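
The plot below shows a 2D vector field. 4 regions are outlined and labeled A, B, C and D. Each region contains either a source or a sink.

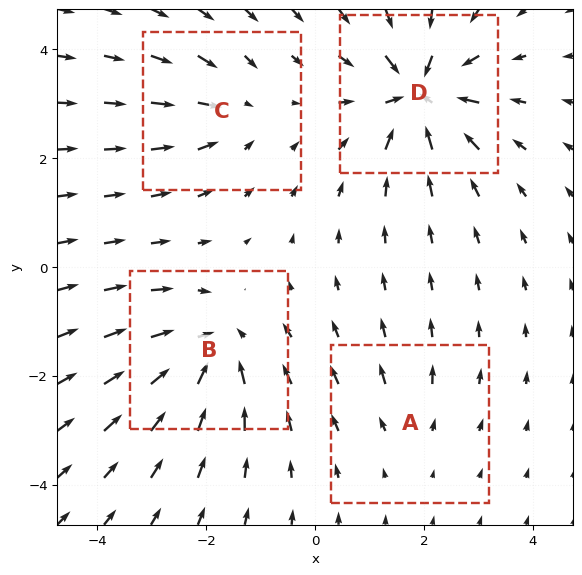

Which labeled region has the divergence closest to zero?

Divergence at each region's feature centre — A: about +2, B: about -6, C: about -4, D: about -8. Region A is closest to zero.

A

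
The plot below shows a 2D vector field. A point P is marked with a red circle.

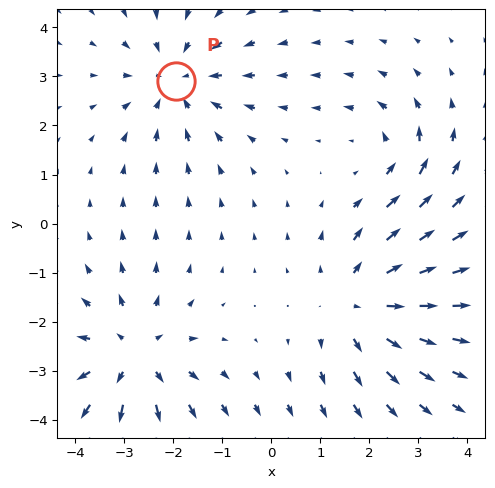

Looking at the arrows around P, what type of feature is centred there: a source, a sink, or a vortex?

sink

At P (-1.9, 2.9) the arrows converge inward. Divergence about -4, curl ≈0 — negative divergence with near-zero curl is a sink.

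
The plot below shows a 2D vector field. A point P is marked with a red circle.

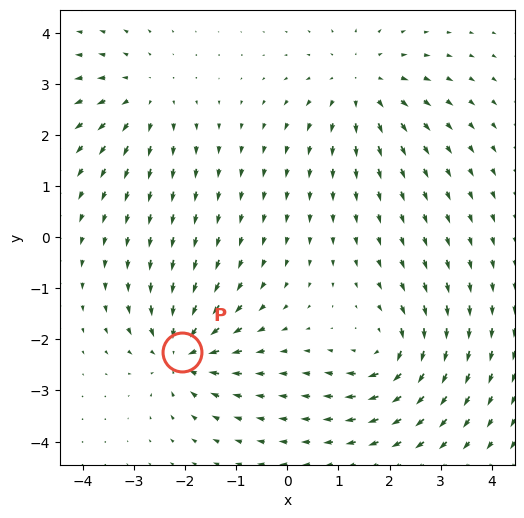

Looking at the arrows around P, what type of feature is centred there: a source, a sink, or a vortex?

At P (-2.1, -2.3) the arrows converge inward. Divergence about -7, curl ≈0 — negative divergence with near-zero curl is a sink.

sink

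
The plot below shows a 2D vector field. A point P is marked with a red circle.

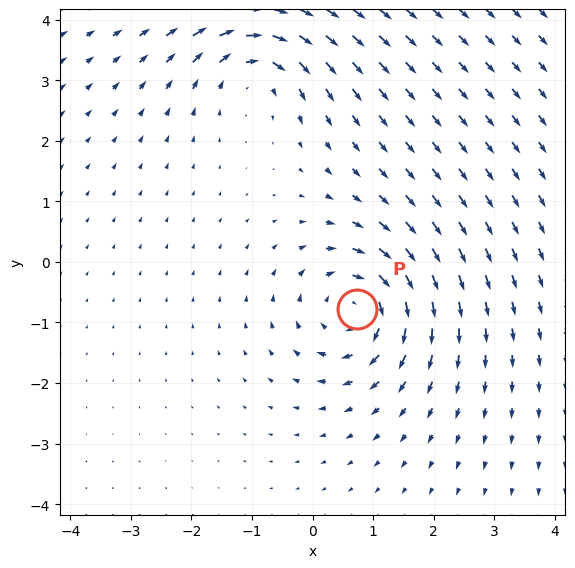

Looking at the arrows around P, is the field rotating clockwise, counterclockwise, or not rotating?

clockwise

Near P at (0.7, -0.8) the arrows circulate clockwise. The curl (z-component) there is about -6; negative curl means clockwise rotation.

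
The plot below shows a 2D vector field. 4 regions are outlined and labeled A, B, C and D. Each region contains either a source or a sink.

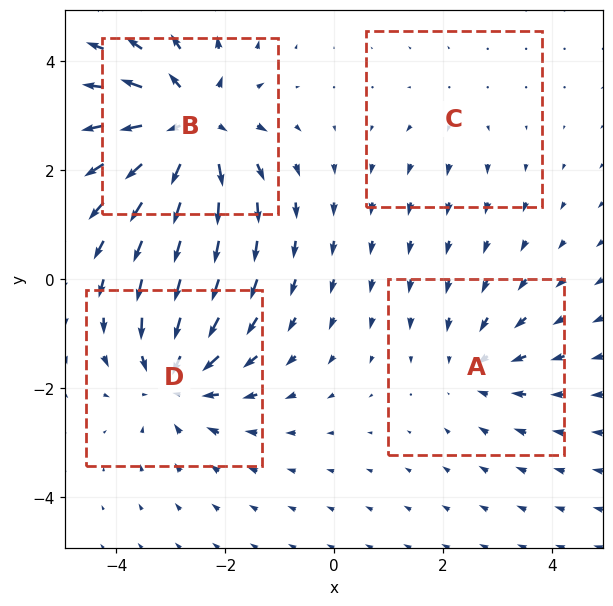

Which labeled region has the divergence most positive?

Divergence at each region's feature centre — A: about -3, B: about +7, C: about +2, D: about -5. Region B is most positive.

B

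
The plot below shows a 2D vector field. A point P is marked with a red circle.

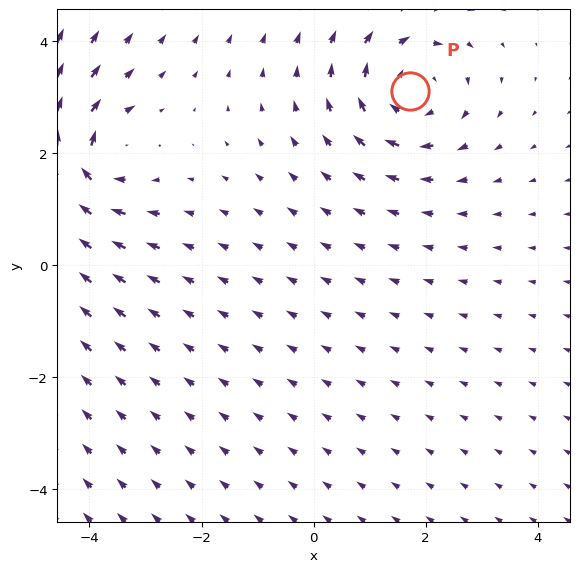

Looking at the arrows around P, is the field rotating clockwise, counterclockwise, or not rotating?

Near P at (1.7, 3.1) the arrows circulate clockwise. The curl (z-component) there is about -3; negative curl means clockwise rotation.

clockwise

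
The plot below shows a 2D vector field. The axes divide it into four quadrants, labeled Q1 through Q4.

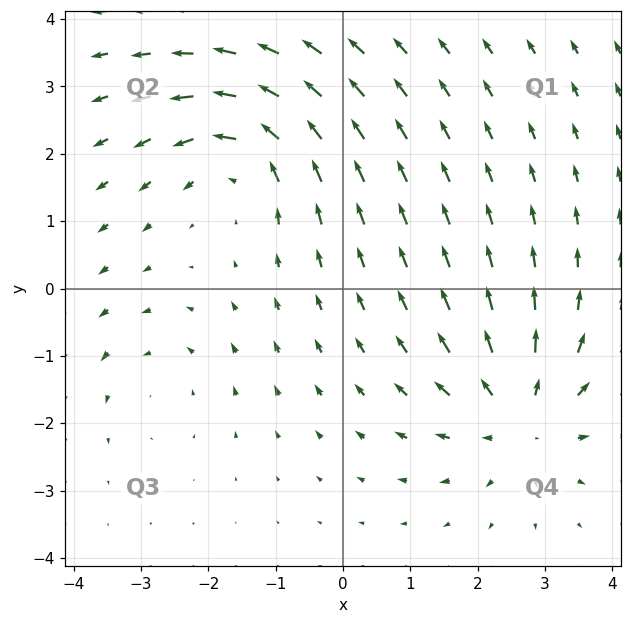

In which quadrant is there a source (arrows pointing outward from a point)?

The source sits at approximately (2.6, -1.9), which lies in quadrant Q4. The divergence there is about +5, positive as expected for a source.

Q4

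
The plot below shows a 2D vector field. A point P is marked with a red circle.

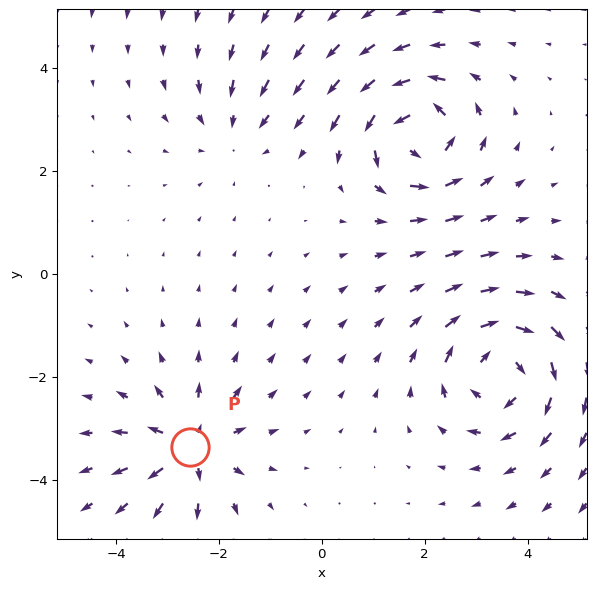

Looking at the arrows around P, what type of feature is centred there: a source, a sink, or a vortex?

At P (-2.6, -3.4) the arrows spread outward. Divergence about +5, curl ≈0 — positive divergence with near-zero curl is a source.

source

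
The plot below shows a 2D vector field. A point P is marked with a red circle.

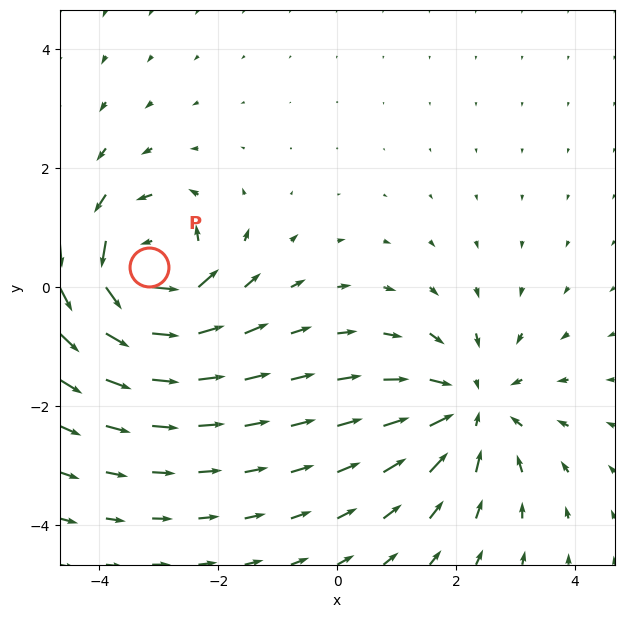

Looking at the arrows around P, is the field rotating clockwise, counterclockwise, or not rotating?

Near P at (-3.2, 0.3) the arrows circulate counterclockwise. The curl (z-component) there is about +6; positive curl means counterclockwise rotation.

counterclockwise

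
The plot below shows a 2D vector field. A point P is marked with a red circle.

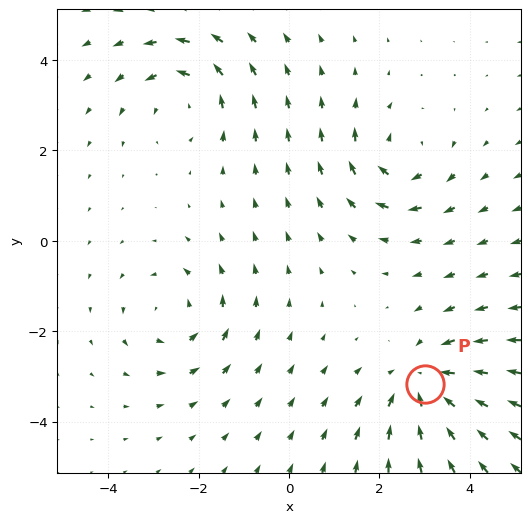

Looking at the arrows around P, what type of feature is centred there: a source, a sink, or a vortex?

At P (3.0, -3.2) the arrows converge inward. Divergence about -4, curl ≈0 — negative divergence with near-zero curl is a sink.

sink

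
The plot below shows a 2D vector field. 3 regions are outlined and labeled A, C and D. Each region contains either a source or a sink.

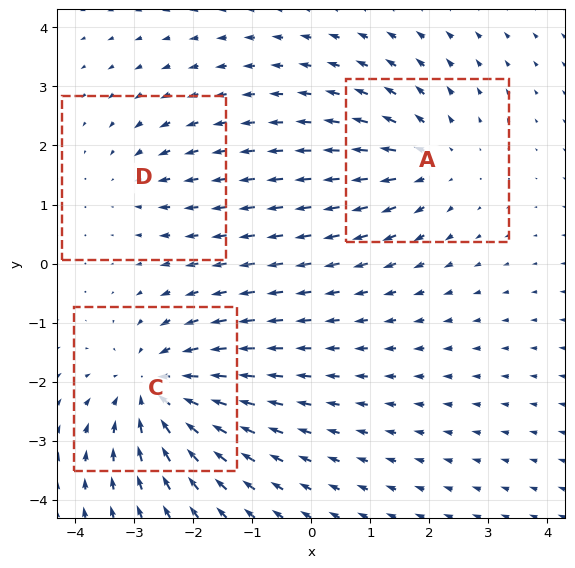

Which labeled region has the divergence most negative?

Divergence at each region's feature centre — A: about +3, C: about -5, D: about -2. Region C is most negative.

C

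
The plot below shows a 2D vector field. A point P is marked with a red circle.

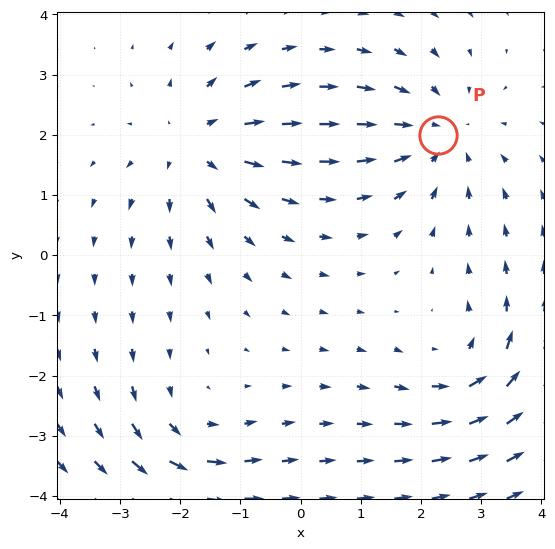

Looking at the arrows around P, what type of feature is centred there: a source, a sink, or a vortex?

At P (2.3, 2.0) the arrows converge inward. Divergence about -3, curl ≈0 — negative divergence with near-zero curl is a sink.

sink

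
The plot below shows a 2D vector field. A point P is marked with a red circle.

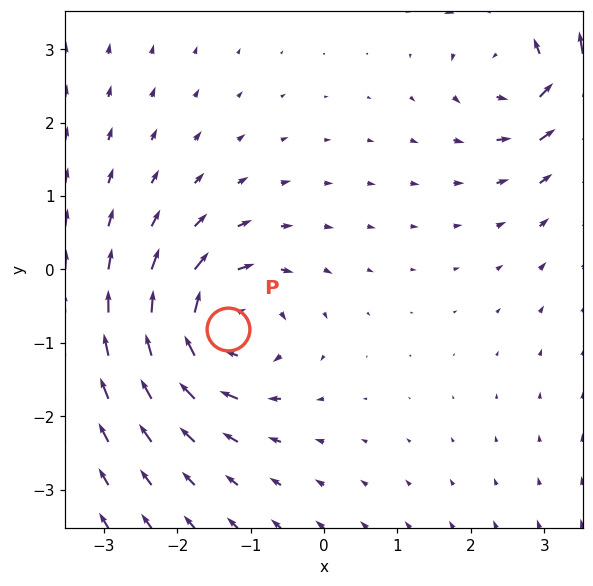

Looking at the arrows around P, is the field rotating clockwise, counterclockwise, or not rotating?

clockwise

Near P at (-1.3, -0.8) the arrows circulate clockwise. The curl (z-component) there is about -4; negative curl means clockwise rotation.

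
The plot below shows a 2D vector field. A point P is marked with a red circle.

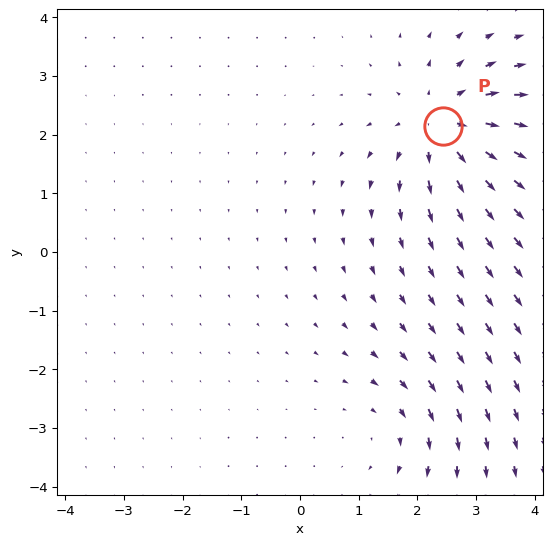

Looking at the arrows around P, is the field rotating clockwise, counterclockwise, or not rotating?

not rotating

Near P at (2.4, 2.2) the arrows show no circulation. The curl there is ≈0.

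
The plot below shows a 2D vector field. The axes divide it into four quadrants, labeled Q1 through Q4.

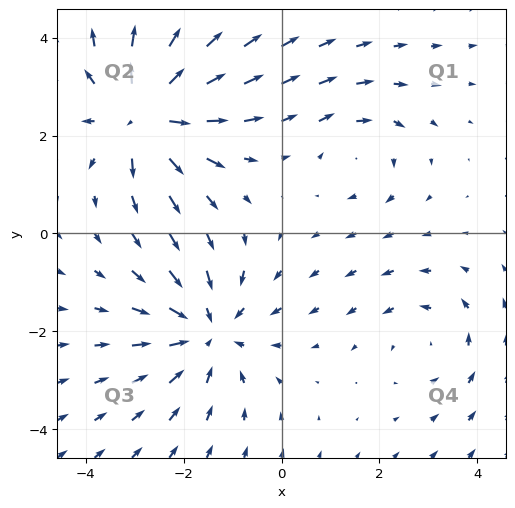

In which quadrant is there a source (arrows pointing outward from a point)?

Q2

The source sits at approximately (-2.8, 2.4), which lies in quadrant Q2. The divergence there is about +6, positive as expected for a source.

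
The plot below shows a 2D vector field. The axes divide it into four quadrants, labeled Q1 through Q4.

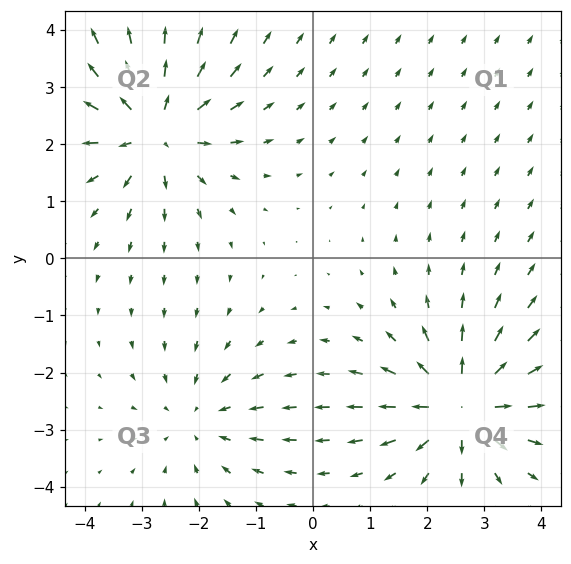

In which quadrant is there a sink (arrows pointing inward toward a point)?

The sink sits at approximately (-2.0, -2.8), which lies in quadrant Q3. The divergence there is about -3, negative as expected for a sink.

Q3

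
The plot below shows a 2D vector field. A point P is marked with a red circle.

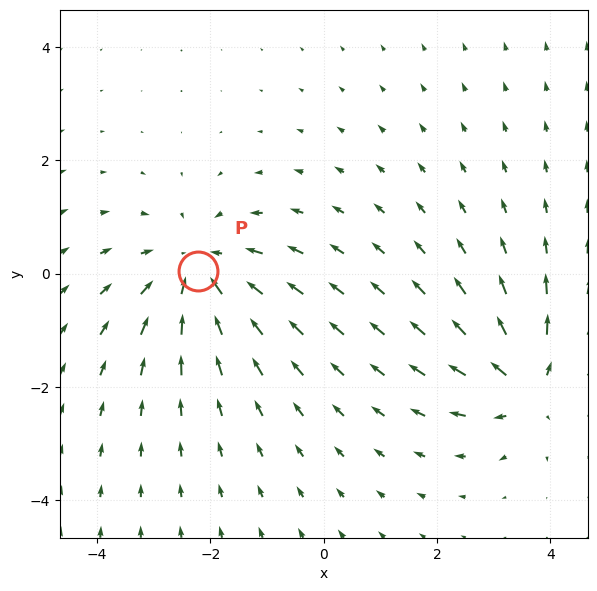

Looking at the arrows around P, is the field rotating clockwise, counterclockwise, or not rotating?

not rotating

Near P at (-2.2, 0.0) the arrows show no circulation. The curl there is ≈0.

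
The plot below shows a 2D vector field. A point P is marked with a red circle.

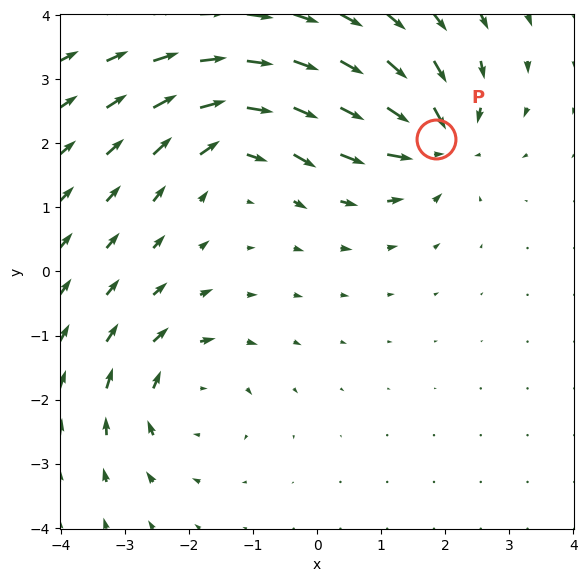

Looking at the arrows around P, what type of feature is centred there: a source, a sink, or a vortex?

At P (1.9, 2.1) the arrows converge inward. Divergence about -6, curl ≈0 — negative divergence with near-zero curl is a sink.

sink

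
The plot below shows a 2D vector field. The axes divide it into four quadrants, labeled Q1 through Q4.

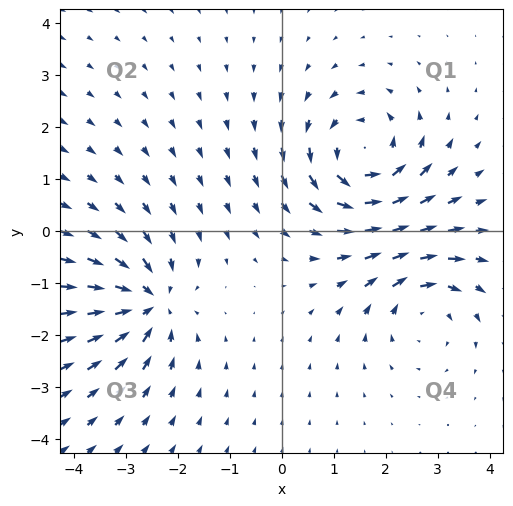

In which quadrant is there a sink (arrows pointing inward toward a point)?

Q3

The sink sits at approximately (-2.6, -1.4), which lies in quadrant Q3. The divergence there is about -6, negative as expected for a sink.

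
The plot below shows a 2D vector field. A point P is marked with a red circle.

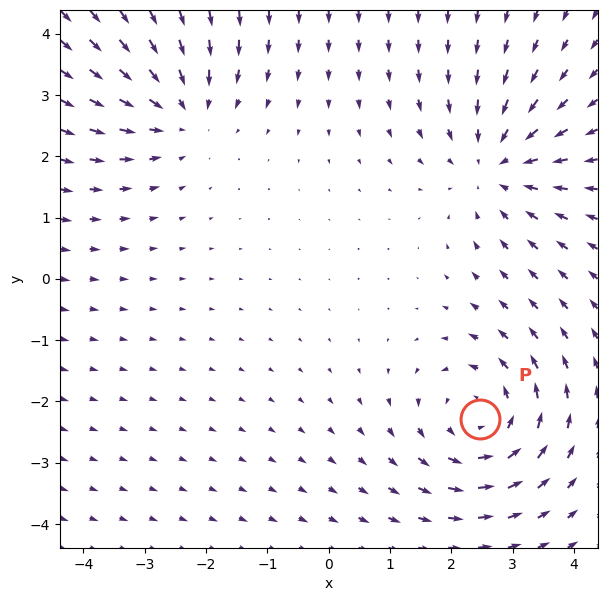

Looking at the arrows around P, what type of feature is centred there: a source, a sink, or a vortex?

vortex

At P (2.5, -2.3) the arrows circulate counterclockwise. Divergence ≈0, curl about +5 — near-zero divergence with nonzero curl is a vortex.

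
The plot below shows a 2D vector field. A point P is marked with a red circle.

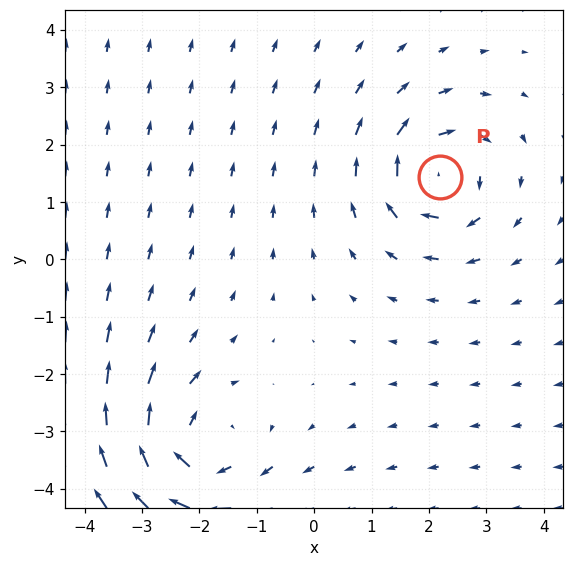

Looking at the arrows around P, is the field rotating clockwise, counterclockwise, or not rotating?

clockwise

Near P at (2.2, 1.4) the arrows circulate clockwise. The curl (z-component) there is about -5; negative curl means clockwise rotation.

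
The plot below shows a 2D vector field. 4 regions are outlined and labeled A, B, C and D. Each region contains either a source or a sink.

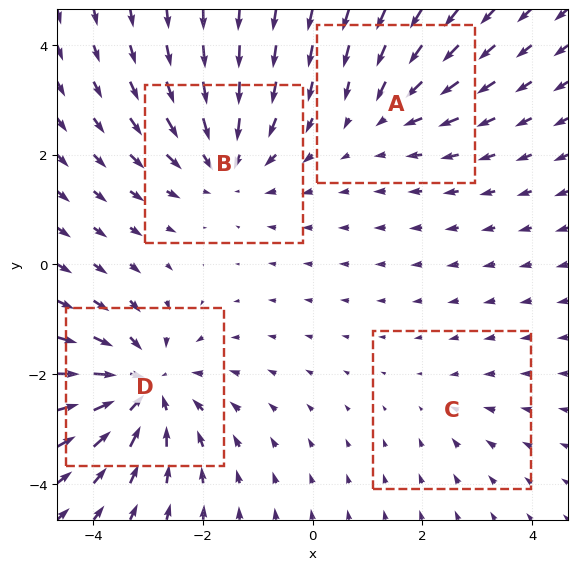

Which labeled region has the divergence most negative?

D

Divergence at each region's feature centre — A: about -3, B: about -4, C: about -2, D: about -6. Region D is most negative.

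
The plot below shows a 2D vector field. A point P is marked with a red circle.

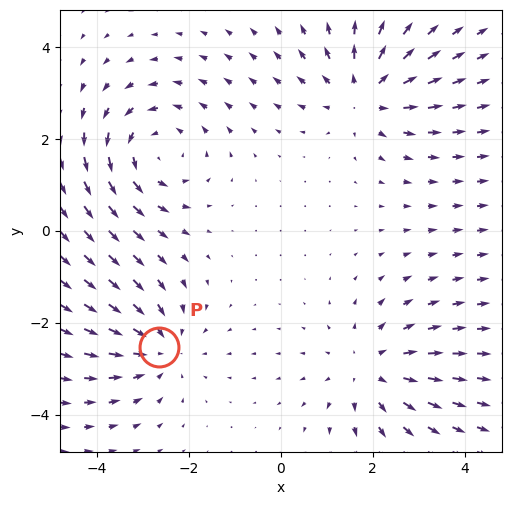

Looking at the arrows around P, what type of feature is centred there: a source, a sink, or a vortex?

At P (-2.6, -2.5) the arrows converge inward. Divergence about -3, curl ≈0 — negative divergence with near-zero curl is a sink.

sink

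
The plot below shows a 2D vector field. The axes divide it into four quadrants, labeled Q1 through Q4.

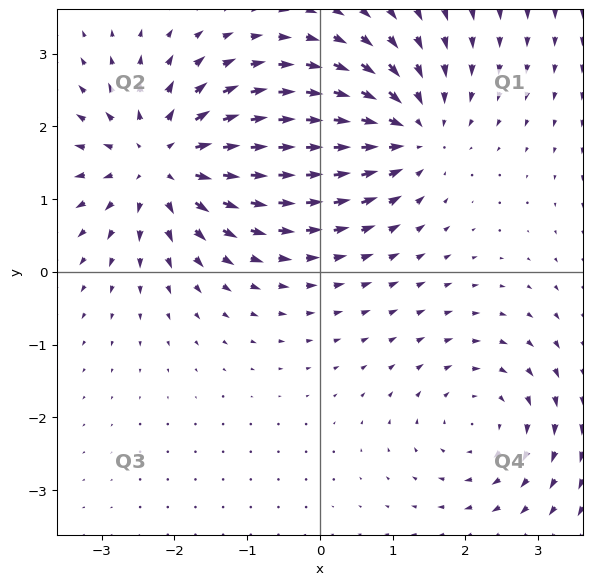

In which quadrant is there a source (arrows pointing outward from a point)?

Q2

The source sits at approximately (-2.2, 1.5), which lies in quadrant Q2. The divergence there is about +6, positive as expected for a source.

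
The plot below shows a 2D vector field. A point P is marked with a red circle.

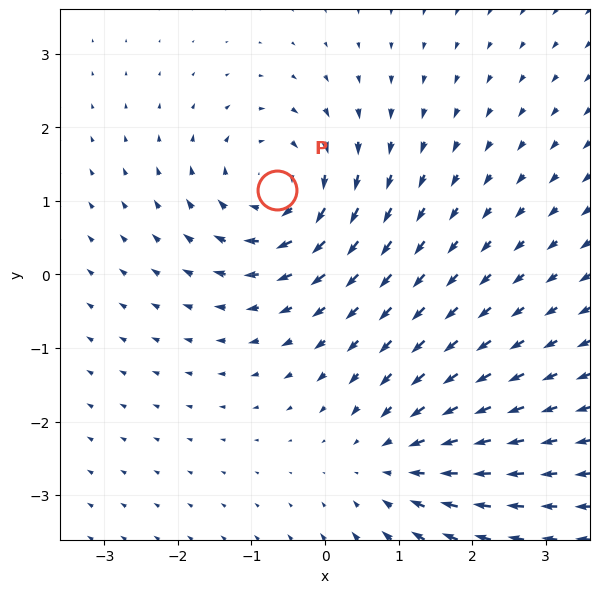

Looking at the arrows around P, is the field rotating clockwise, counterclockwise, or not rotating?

clockwise

Near P at (-0.6, 1.1) the arrows circulate clockwise. The curl (z-component) there is about -4; negative curl means clockwise rotation.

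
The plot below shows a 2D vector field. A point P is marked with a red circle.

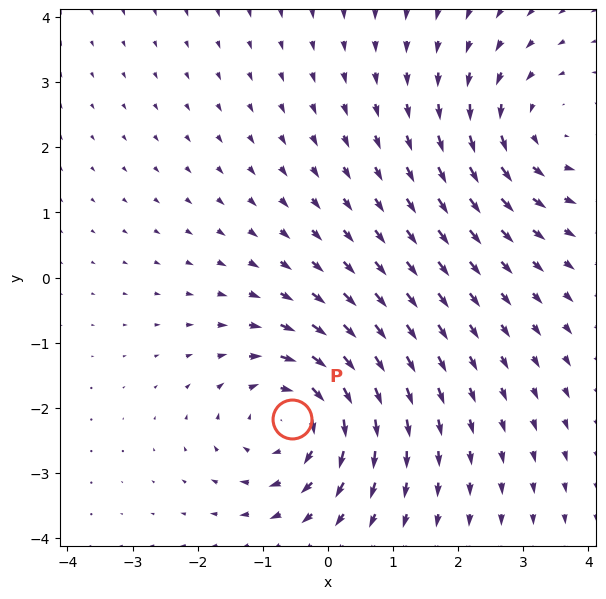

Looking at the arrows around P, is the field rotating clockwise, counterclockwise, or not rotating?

clockwise

Near P at (-0.5, -2.2) the arrows circulate clockwise. The curl (z-component) there is about -5; negative curl means clockwise rotation.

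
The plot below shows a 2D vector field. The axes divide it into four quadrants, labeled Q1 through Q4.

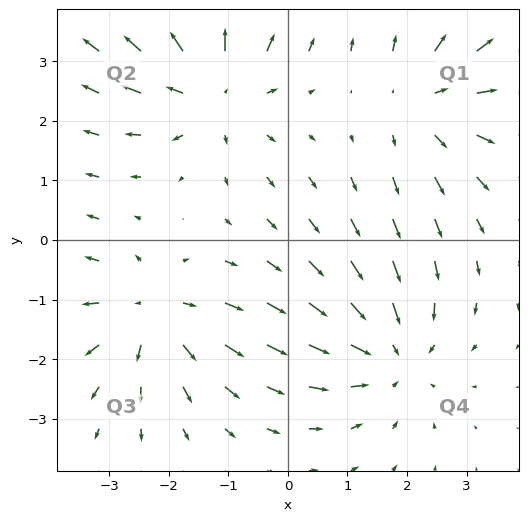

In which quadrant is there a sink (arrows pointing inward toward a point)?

Q4

The sink sits at approximately (1.7, -1.9), which lies in quadrant Q4. The divergence there is about -4, negative as expected for a sink.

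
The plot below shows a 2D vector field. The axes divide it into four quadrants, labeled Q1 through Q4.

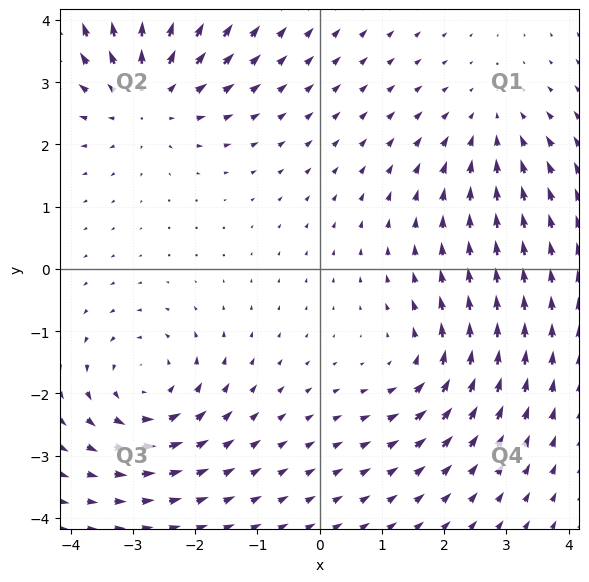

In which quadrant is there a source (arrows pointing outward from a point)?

Q2

The source sits at approximately (-2.8, 2.8), which lies in quadrant Q2. The divergence there is about +4, positive as expected for a source.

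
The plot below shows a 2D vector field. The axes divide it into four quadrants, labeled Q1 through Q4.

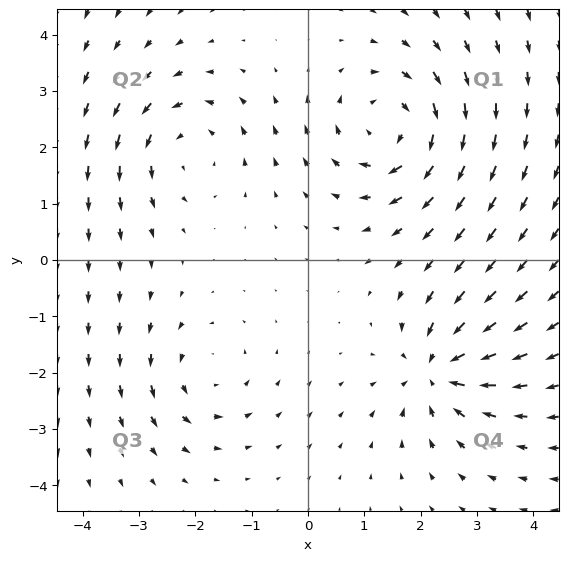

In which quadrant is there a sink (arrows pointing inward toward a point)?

The sink sits at approximately (2.3, -2.0), which lies in quadrant Q4. The divergence there is about -5, negative as expected for a sink.

Q4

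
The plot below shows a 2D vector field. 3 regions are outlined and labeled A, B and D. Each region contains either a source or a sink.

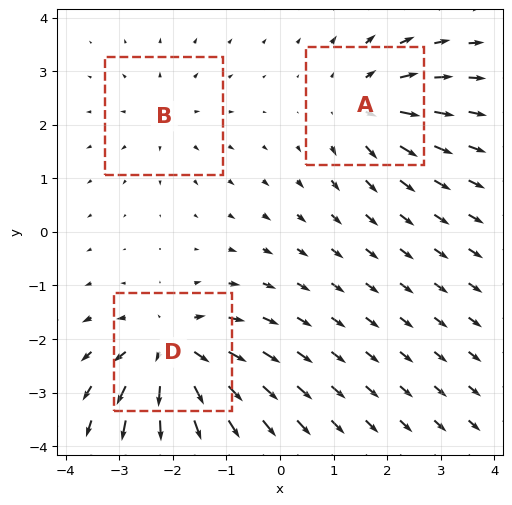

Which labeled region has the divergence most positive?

Divergence at each region's feature centre — A: about +4, B: about +2, D: about +6. Region D is most positive.

D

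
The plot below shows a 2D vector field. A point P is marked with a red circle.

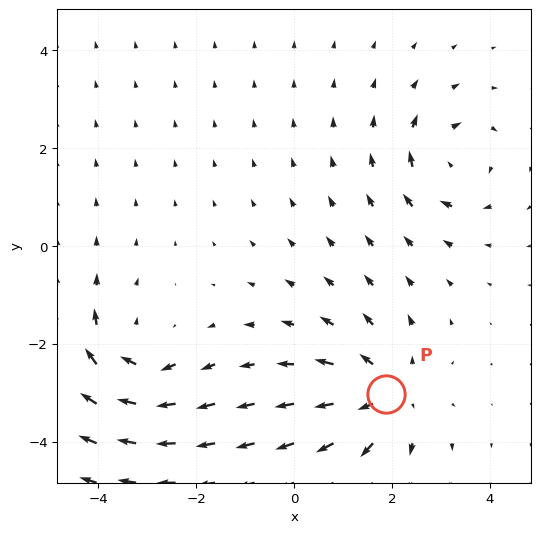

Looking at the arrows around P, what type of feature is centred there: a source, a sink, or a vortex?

At P (1.9, -3.0) the arrows spread outward. Divergence about +5, curl ≈0 — positive divergence with near-zero curl is a source.

source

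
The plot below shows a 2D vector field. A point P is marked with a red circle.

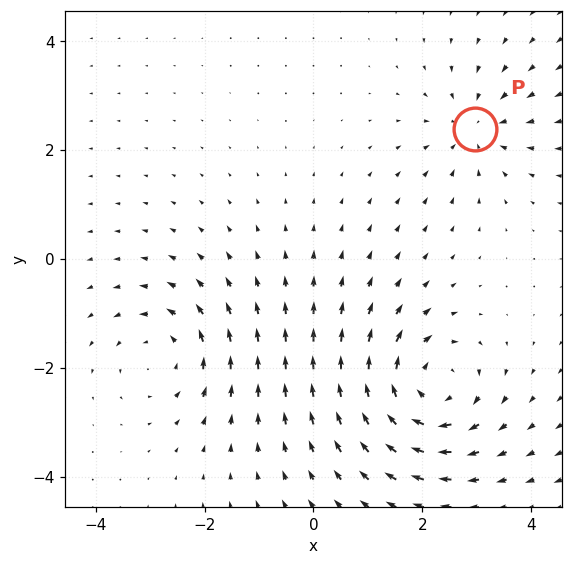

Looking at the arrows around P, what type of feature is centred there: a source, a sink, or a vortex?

At P (3.0, 2.4) the arrows converge inward. Divergence about -3, curl ≈0 — negative divergence with near-zero curl is a sink.

sink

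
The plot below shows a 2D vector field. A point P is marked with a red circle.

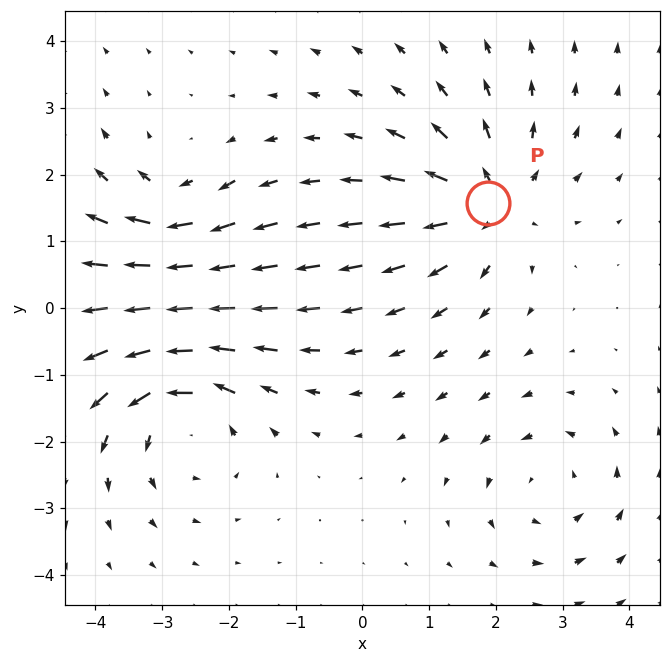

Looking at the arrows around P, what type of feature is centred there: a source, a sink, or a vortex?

source

At P (1.9, 1.6) the arrows spread outward. Divergence about +4, curl ≈0 — positive divergence with near-zero curl is a source.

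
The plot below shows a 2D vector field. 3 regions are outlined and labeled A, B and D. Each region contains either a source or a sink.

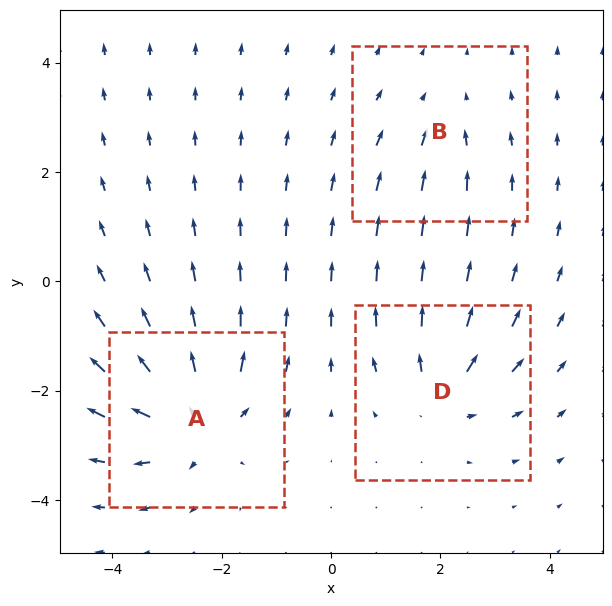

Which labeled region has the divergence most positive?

A

Divergence at each region's feature centre — A: about +5, B: about -2, D: about +4. Region A is most positive.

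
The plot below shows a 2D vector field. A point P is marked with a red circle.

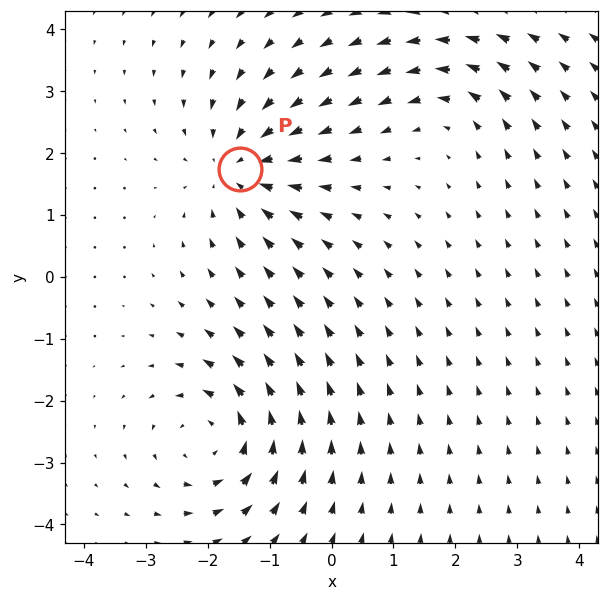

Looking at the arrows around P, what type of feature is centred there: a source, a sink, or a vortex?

sink

At P (-1.5, 1.7) the arrows converge inward. Divergence about -4, curl ≈0 — negative divergence with near-zero curl is a sink.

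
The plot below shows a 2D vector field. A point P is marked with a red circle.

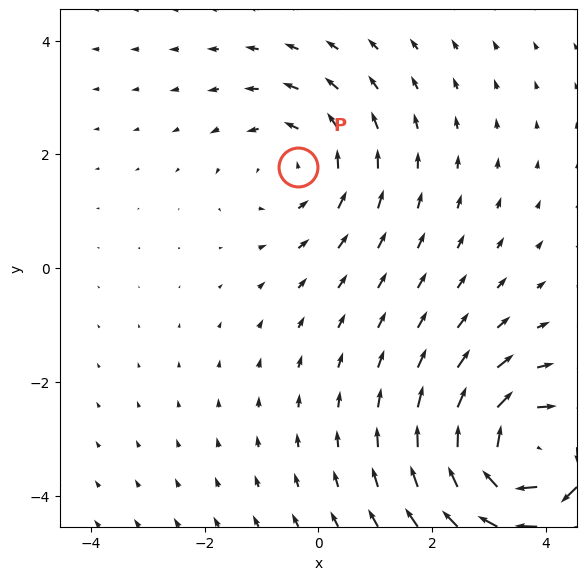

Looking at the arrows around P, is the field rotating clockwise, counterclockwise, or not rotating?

counterclockwise

Near P at (-0.4, 1.8) the arrows circulate counterclockwise. The curl (z-component) there is about +2; positive curl means counterclockwise rotation.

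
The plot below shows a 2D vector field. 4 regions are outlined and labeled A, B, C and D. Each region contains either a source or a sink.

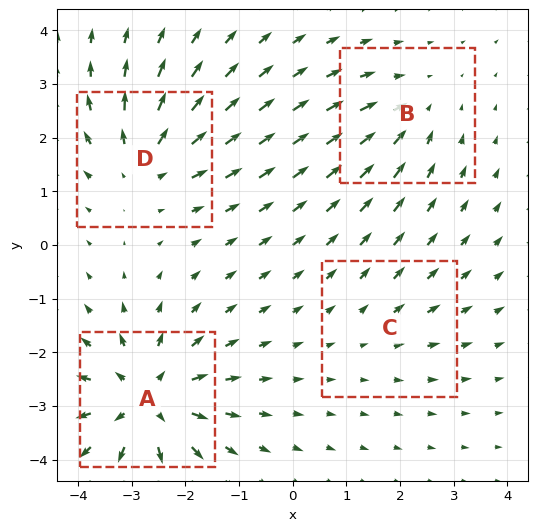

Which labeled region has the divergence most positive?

A

Divergence at each region's feature centre — A: about +7, B: about -3, C: about +2, D: about +5. Region A is most positive.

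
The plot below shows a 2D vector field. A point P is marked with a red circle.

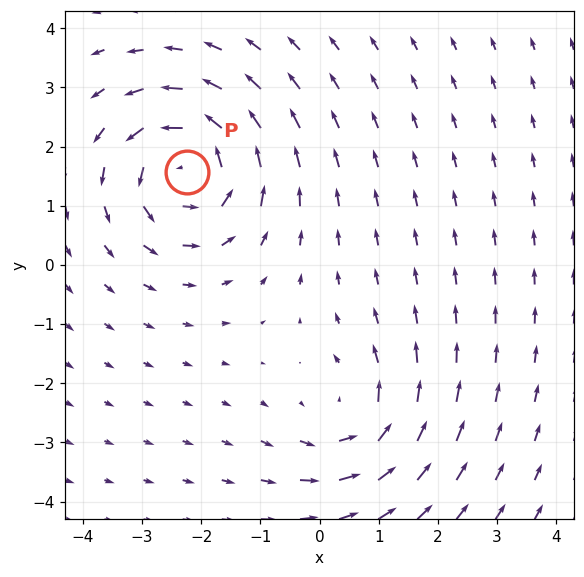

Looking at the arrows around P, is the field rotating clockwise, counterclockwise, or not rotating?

Near P at (-2.2, 1.6) the arrows circulate counterclockwise. The curl (z-component) there is about +5; positive curl means counterclockwise rotation.

counterclockwise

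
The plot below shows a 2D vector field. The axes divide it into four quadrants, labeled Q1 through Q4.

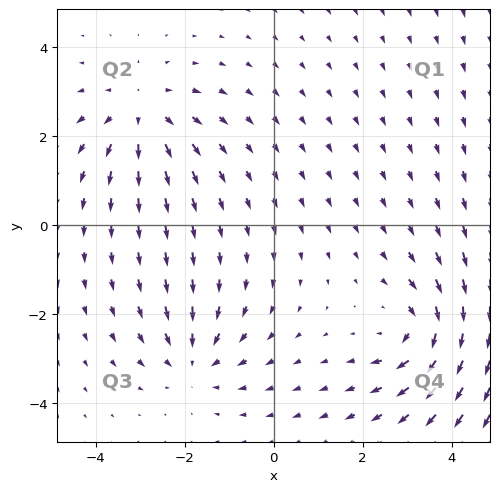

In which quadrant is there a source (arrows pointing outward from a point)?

Q2

The source sits at approximately (-3.0, 2.5), which lies in quadrant Q2. The divergence there is about +3, positive as expected for a source.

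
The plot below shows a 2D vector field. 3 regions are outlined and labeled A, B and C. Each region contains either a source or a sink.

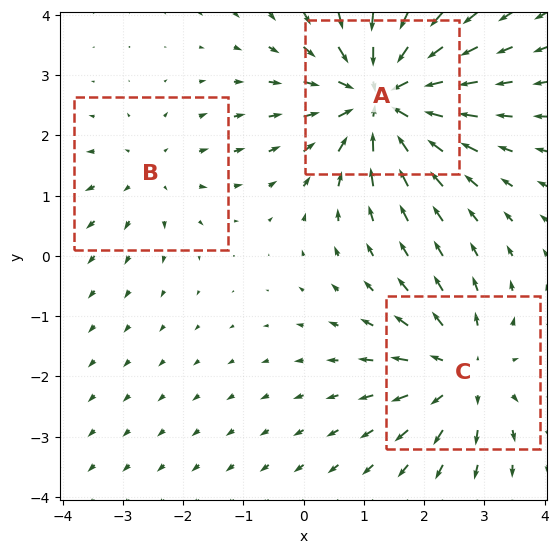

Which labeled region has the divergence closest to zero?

Divergence at each region's feature centre — A: about -5, B: about +2, C: about +3. Region B is closest to zero.

B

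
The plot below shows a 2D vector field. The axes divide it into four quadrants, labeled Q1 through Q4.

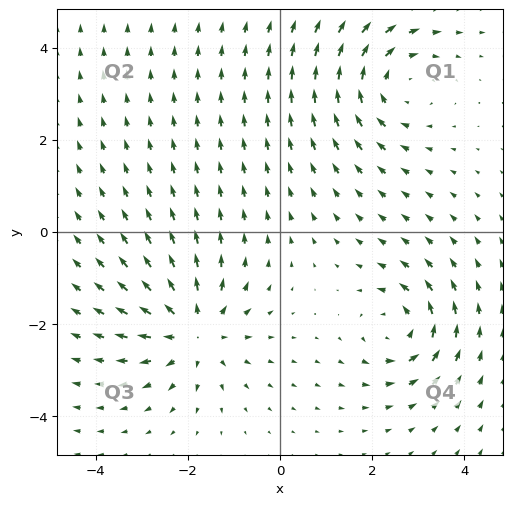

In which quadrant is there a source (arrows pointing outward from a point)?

The source sits at approximately (-1.9, -2.1), which lies in quadrant Q3. The divergence there is about +5, positive as expected for a source.

Q3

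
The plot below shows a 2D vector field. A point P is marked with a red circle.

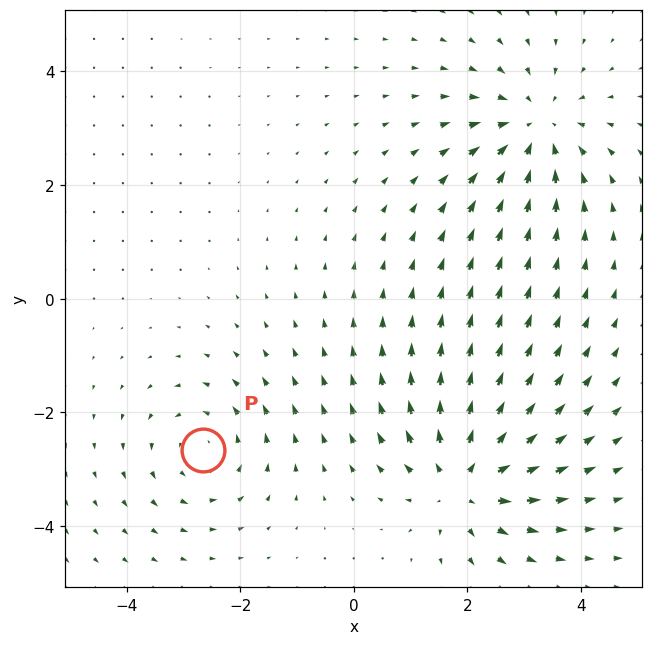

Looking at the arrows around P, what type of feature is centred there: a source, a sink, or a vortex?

At P (-2.7, -2.7) the arrows circulate counterclockwise. Divergence ≈0, curl about +3 — near-zero divergence with nonzero curl is a vortex.

vortex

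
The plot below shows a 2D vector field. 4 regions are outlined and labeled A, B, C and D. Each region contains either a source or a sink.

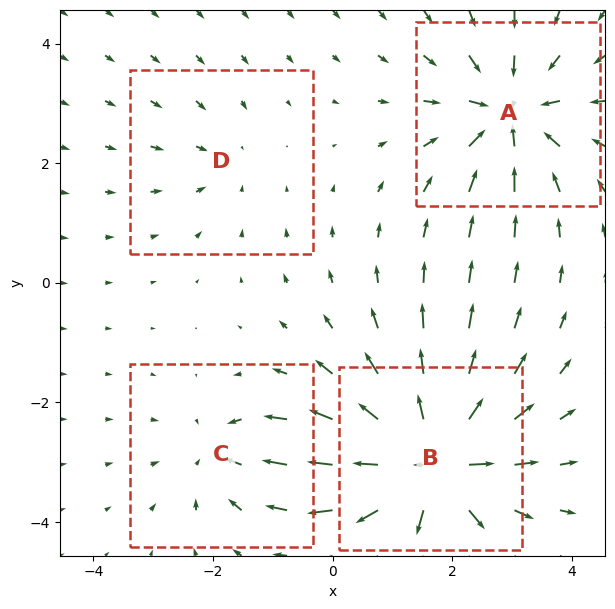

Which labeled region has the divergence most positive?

B

Divergence at each region's feature centre — A: about -6, B: about +8, C: about -4, D: about -2. Region B is most positive.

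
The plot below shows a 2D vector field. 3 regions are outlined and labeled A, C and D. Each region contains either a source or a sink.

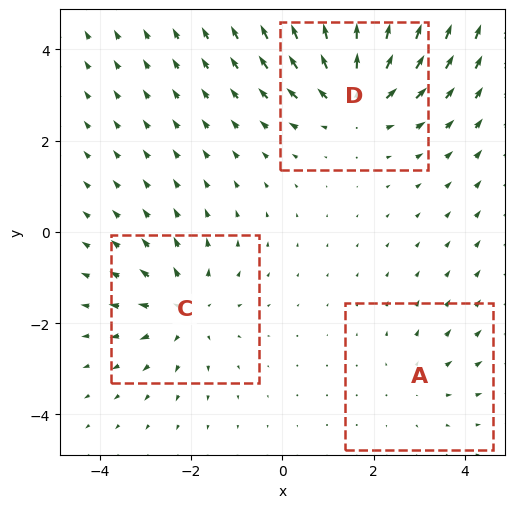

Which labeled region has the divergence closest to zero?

A

Divergence at each region's feature centre — A: about +2, C: about +3, D: about +4. Region A is closest to zero.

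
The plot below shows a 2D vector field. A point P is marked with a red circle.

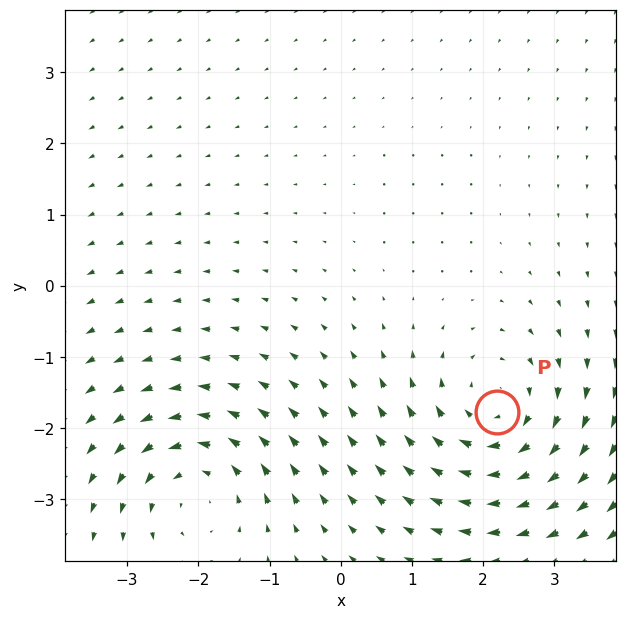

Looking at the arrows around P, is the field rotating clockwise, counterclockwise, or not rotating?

Near P at (2.2, -1.8) the arrows circulate clockwise. The curl (z-component) there is about -4; negative curl means clockwise rotation.

clockwise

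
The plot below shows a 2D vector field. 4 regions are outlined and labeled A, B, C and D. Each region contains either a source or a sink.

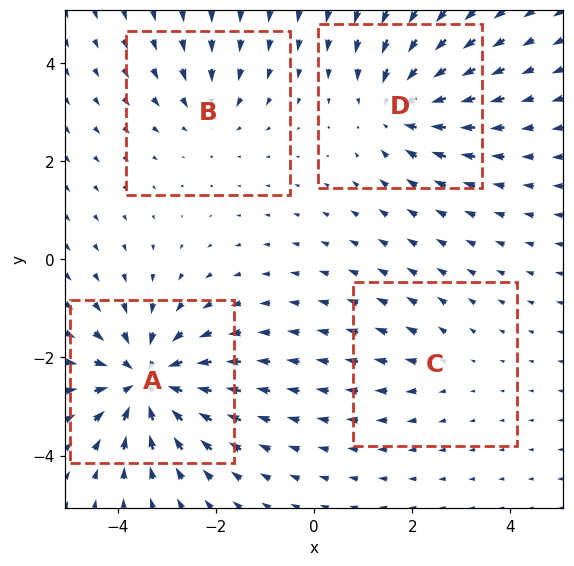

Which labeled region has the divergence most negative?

A

Divergence at each region's feature centre — A: about -7, B: about -3, C: about +2, D: about -5. Region A is most negative.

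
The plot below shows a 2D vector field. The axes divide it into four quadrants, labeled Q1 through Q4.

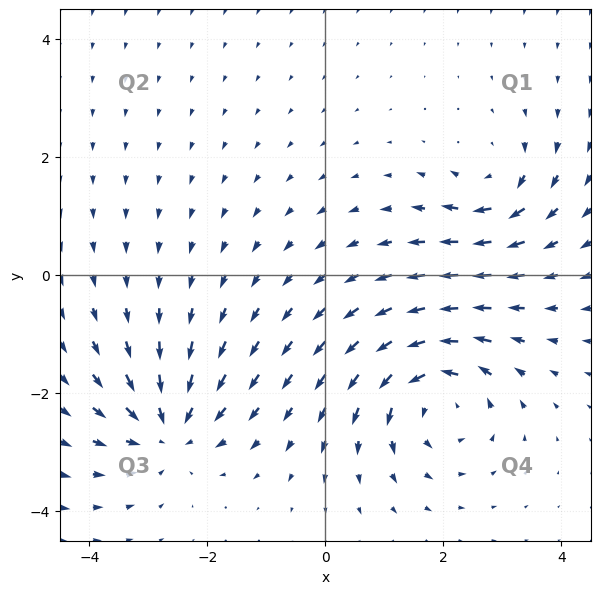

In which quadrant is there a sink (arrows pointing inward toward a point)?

The sink sits at approximately (-2.7, -2.6), which lies in quadrant Q3. The divergence there is about -5, negative as expected for a sink.

Q3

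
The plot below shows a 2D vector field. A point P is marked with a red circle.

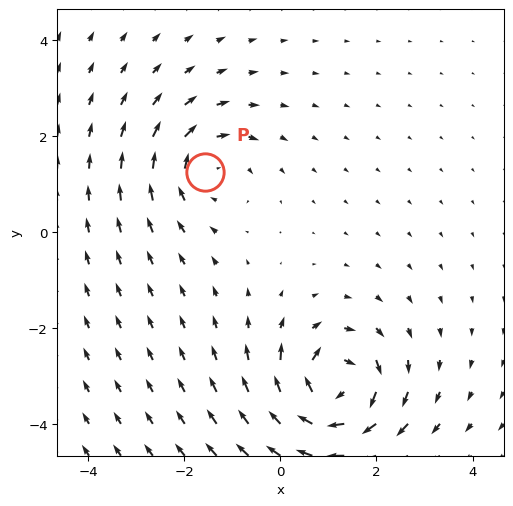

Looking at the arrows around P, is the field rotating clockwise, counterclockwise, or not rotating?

Near P at (-1.6, 1.3) the arrows circulate clockwise. The curl (z-component) there is about -3; negative curl means clockwise rotation.

clockwise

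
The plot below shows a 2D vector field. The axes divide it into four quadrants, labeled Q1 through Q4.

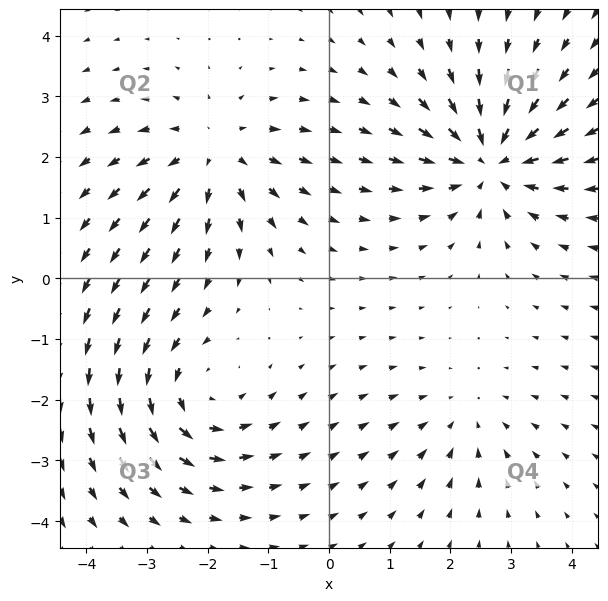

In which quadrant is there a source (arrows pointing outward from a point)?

The source sits at approximately (-1.9, 2.0), which lies in quadrant Q2. The divergence there is about +4, positive as expected for a source.

Q2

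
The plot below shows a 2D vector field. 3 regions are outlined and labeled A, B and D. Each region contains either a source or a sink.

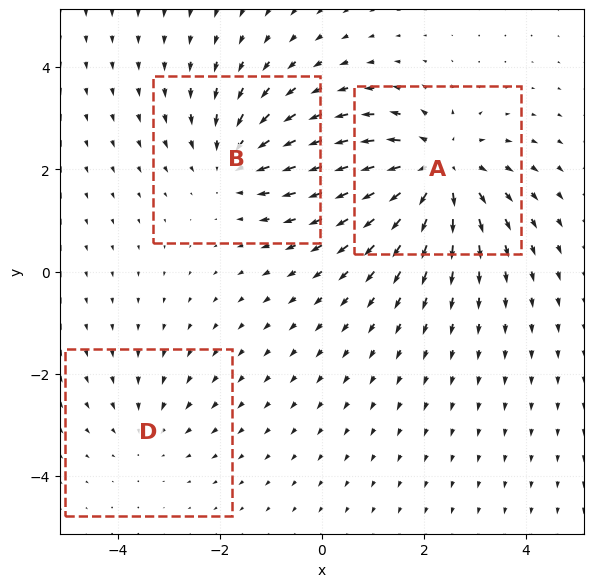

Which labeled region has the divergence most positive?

Divergence at each region's feature centre — A: about +5, B: about -3, D: about -2. Region A is most positive.

A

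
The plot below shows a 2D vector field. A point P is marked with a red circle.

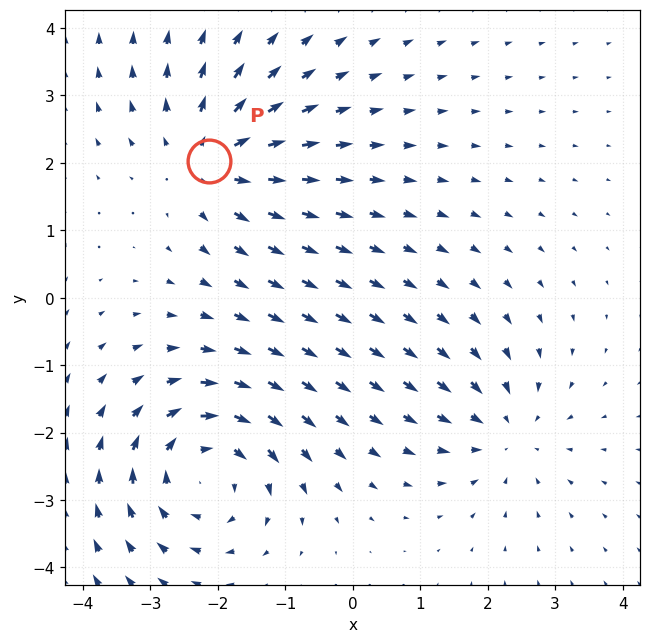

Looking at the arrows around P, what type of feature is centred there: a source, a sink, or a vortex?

At P (-2.1, 2.0) the arrows spread outward. Divergence about +3, curl ≈0 — positive divergence with near-zero curl is a source.

source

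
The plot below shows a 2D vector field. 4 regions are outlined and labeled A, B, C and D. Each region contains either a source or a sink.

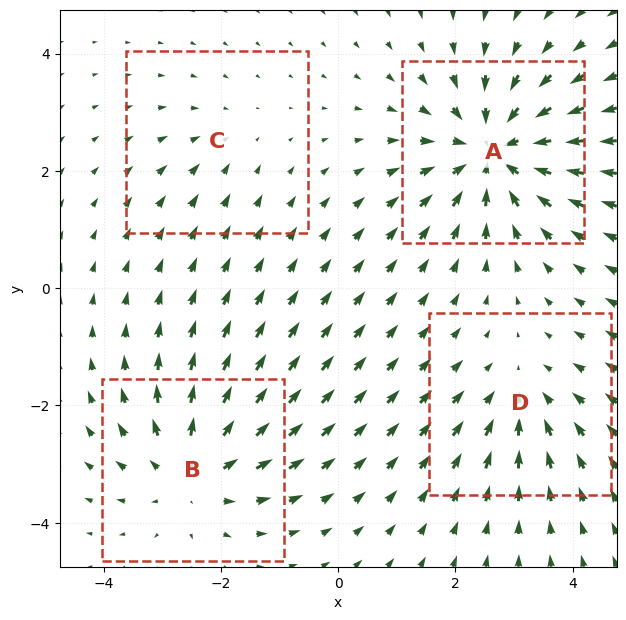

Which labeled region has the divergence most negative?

Divergence at each region's feature centre — A: about -6, B: about +5, C: about -2, D: about -3. Region A is most negative.

A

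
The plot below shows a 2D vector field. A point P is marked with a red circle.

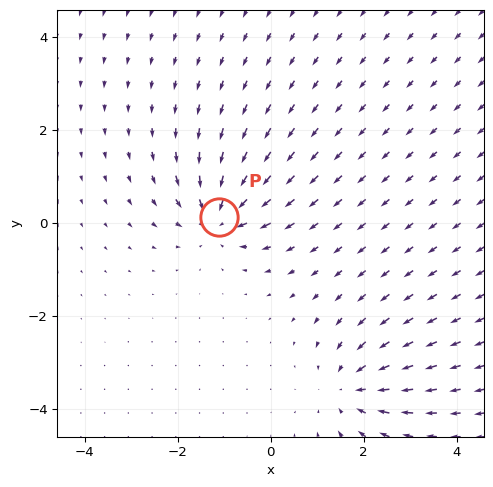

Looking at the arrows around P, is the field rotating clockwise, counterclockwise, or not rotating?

not rotating

Near P at (-1.1, 0.1) the arrows show no circulation. The curl there is ≈0.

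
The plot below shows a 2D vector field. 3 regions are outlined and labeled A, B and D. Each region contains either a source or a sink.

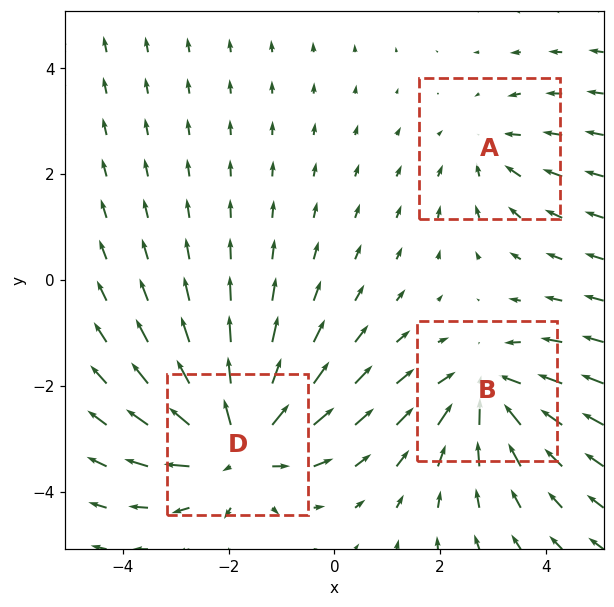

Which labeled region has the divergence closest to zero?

Divergence at each region's feature centre — A: about -2, B: about -3, D: about +5. Region A is closest to zero.

A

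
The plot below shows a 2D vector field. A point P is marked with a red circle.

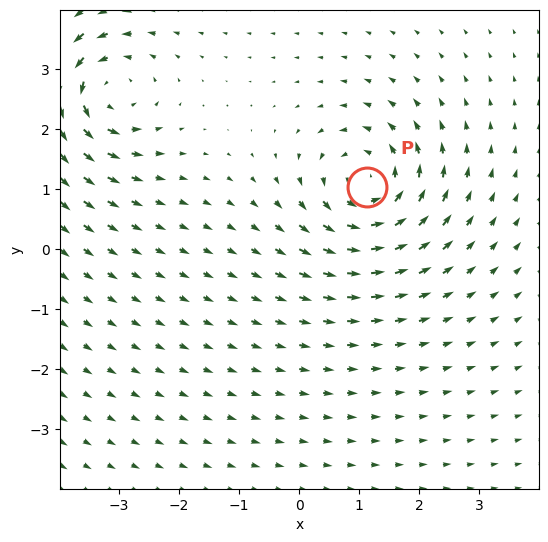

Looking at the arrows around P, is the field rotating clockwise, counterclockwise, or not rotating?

Near P at (1.1, 1.0) the arrows circulate counterclockwise. The curl (z-component) there is about +6; positive curl means counterclockwise rotation.

counterclockwise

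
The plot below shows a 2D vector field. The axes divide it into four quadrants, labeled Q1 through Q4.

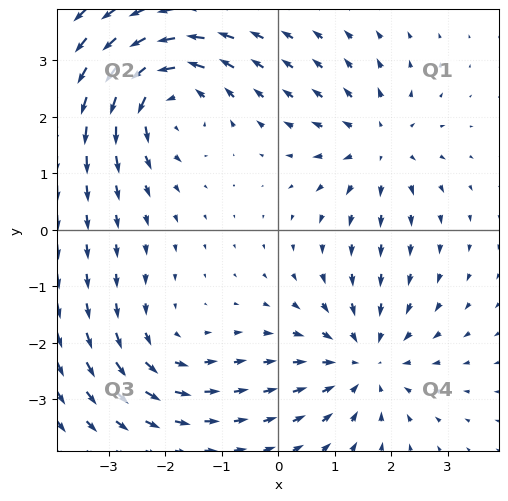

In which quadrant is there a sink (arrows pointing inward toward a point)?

Q4

The sink sits at approximately (1.5, -2.3), which lies in quadrant Q4. The divergence there is about -4, negative as expected for a sink.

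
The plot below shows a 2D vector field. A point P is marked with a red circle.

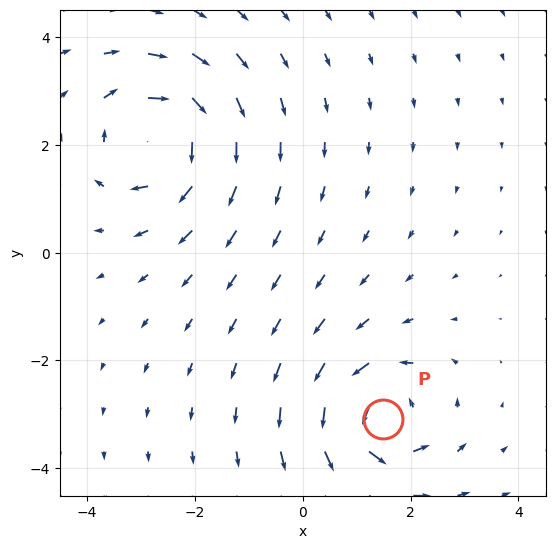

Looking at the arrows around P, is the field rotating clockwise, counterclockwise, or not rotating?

Near P at (1.5, -3.1) the arrows circulate counterclockwise. The curl (z-component) there is about +5; positive curl means counterclockwise rotation.

counterclockwise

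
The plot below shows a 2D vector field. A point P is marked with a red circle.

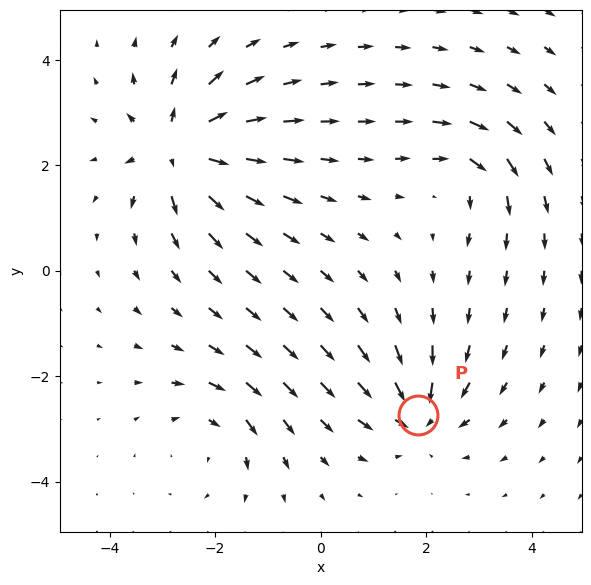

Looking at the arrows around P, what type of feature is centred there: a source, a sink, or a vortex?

sink

At P (1.8, -2.7) the arrows converge inward. Divergence about -5, curl ≈0 — negative divergence with near-zero curl is a sink.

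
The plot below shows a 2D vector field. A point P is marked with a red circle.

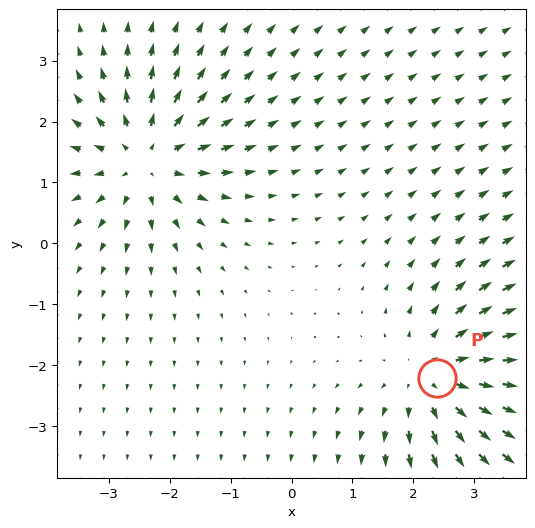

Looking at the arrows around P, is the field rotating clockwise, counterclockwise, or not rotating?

Near P at (2.4, -2.2) the arrows show no circulation. The curl there is ≈0.

not rotating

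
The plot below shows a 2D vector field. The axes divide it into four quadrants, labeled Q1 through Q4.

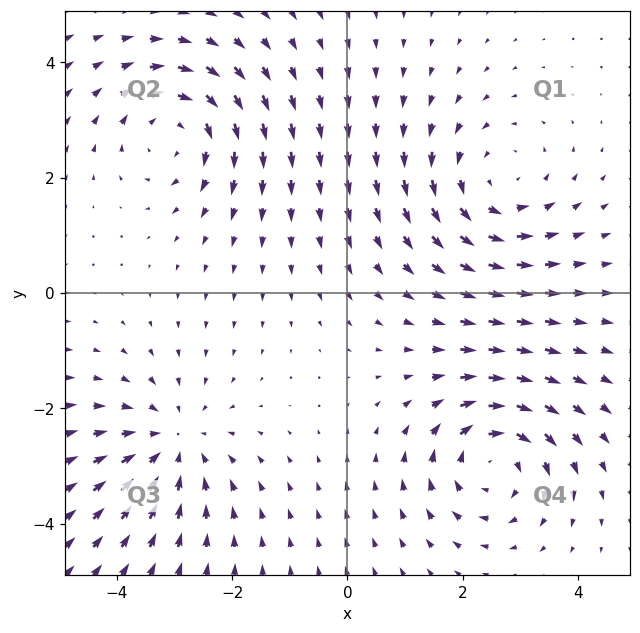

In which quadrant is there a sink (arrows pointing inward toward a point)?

Q3

The sink sits at approximately (-3.0, -2.6), which lies in quadrant Q3. The divergence there is about -4, negative as expected for a sink.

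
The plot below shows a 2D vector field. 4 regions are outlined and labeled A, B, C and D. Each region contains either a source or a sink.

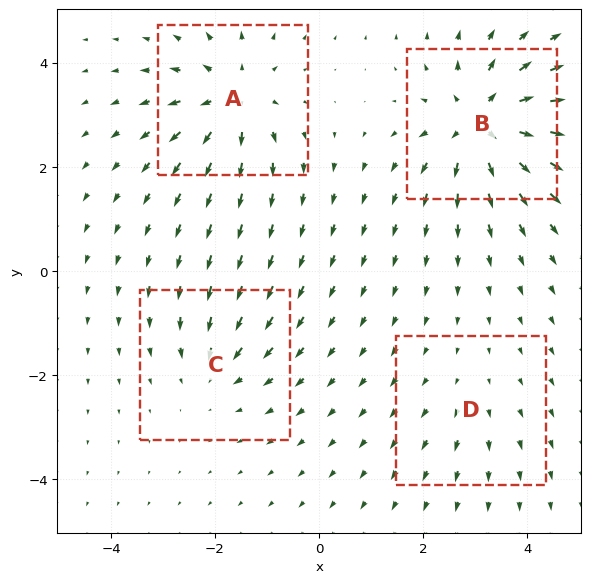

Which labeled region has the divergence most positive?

B

Divergence at each region's feature centre — A: about +6, B: about +8, C: about -4, D: about +2. Region B is most positive.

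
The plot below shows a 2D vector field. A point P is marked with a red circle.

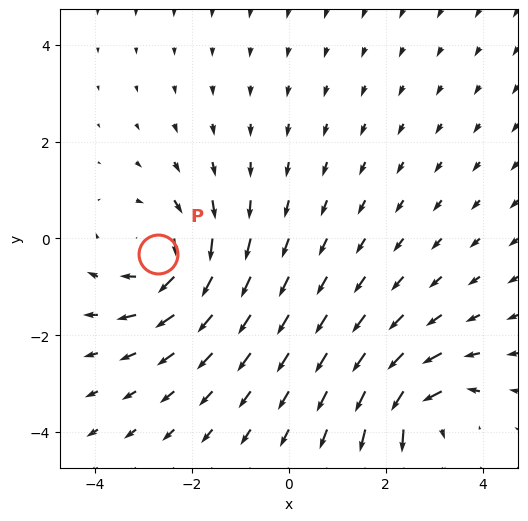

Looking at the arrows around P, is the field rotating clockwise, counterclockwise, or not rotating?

clockwise

Near P at (-2.7, -0.3) the arrows circulate clockwise. The curl (z-component) there is about -5; negative curl means clockwise rotation.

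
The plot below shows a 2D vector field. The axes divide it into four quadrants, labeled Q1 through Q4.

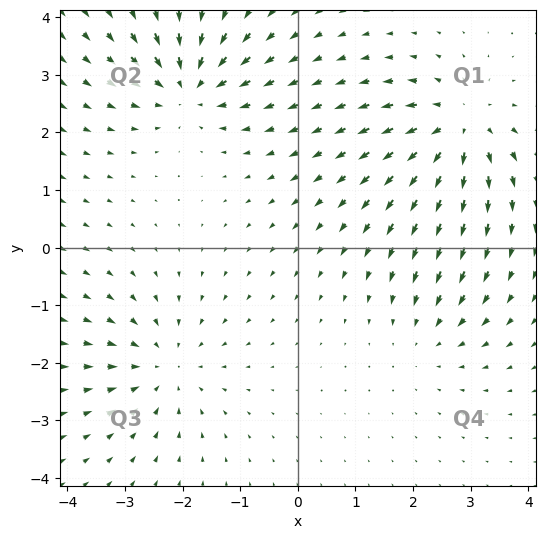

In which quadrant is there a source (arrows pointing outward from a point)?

Q1

The source sits at approximately (2.8, 2.1), which lies in quadrant Q1. The divergence there is about +6, positive as expected for a source.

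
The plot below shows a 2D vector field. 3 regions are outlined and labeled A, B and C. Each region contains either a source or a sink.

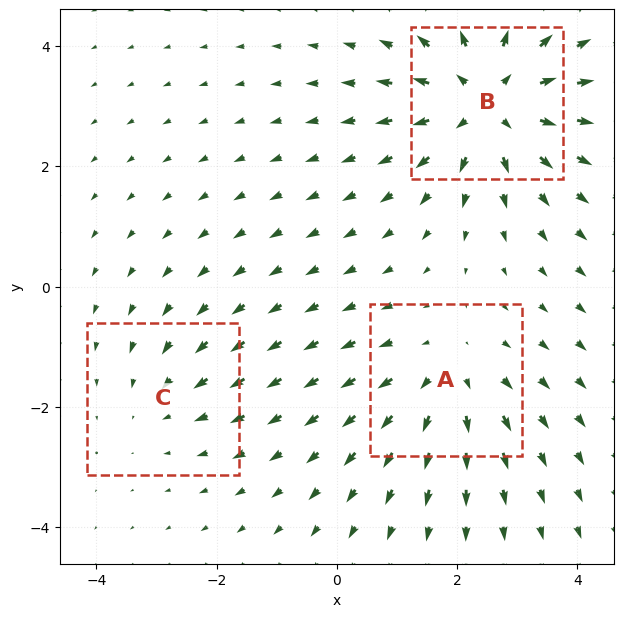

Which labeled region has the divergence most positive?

B

Divergence at each region's feature centre — A: about +3, B: about +5, C: about -2. Region B is most positive.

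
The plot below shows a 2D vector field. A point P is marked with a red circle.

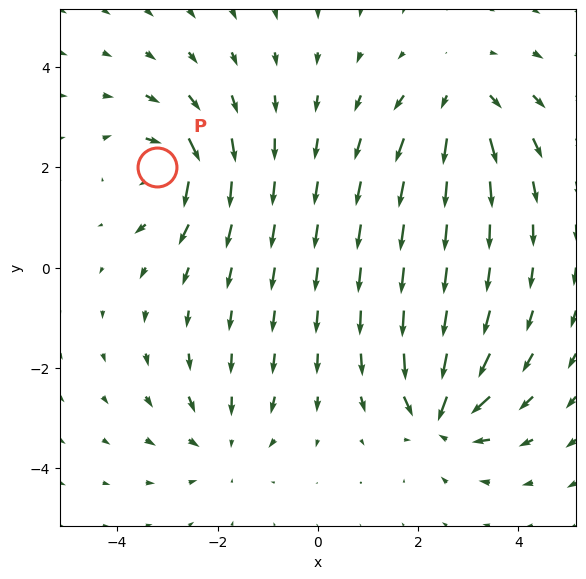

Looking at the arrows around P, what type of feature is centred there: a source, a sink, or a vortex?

vortex

At P (-3.2, 2.0) the arrows circulate clockwise. Divergence ≈0, curl about -7 — near-zero divergence with nonzero curl is a vortex.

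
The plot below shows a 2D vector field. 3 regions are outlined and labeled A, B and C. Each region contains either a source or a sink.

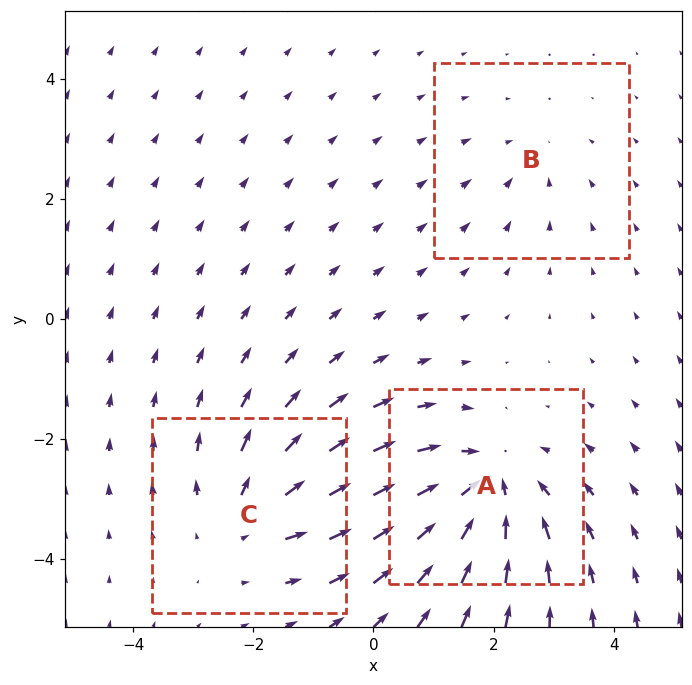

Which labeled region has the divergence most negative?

A

Divergence at each region's feature centre — A: about -5, B: about -2, C: about +3. Region A is most negative.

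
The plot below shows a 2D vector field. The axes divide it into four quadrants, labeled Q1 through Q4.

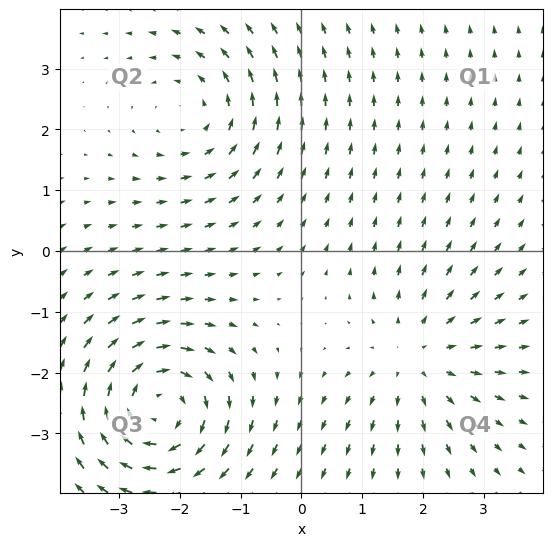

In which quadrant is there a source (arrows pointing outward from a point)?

Q4

The source sits at approximately (1.9, -1.8), which lies in quadrant Q4. The divergence there is about +3, positive as expected for a source.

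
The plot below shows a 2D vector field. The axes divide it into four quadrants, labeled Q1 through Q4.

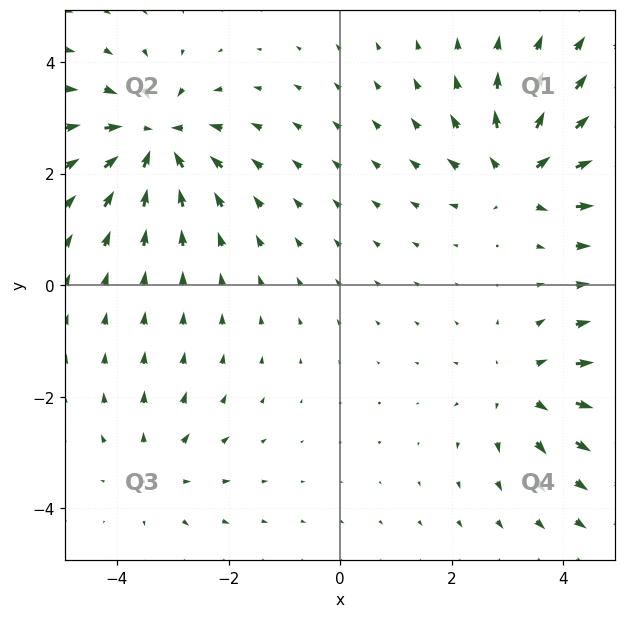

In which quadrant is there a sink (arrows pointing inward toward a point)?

Q2

The sink sits at approximately (-3.3, 2.6), which lies in quadrant Q2. The divergence there is about -6, negative as expected for a sink.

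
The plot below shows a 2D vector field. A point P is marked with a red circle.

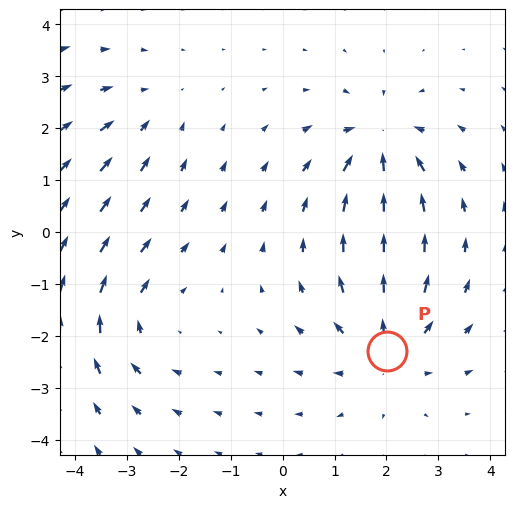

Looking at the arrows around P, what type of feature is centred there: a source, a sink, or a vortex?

source

At P (2.0, -2.3) the arrows spread outward. Divergence about +4, curl ≈0 — positive divergence with near-zero curl is a source.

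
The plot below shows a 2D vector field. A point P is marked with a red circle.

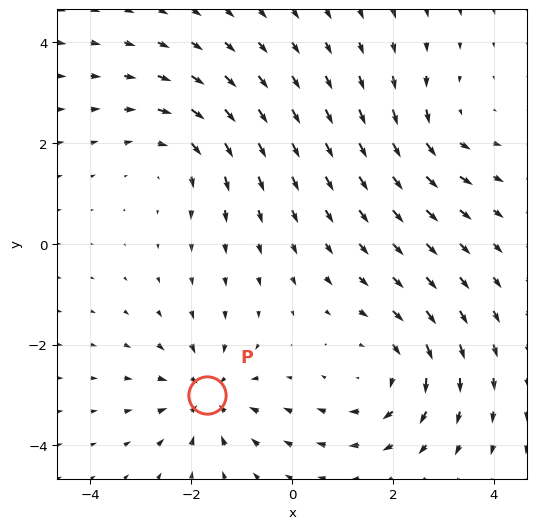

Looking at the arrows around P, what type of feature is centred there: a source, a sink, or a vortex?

At P (-1.7, -3.0) the arrows converge inward. Divergence about -4, curl ≈0 — negative divergence with near-zero curl is a sink.

sink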